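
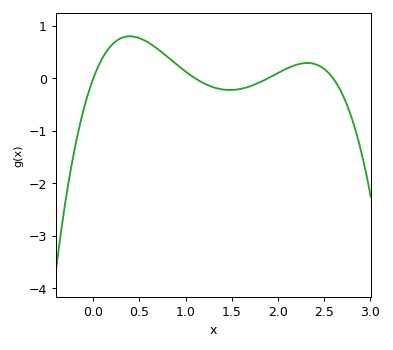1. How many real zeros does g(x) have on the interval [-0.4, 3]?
4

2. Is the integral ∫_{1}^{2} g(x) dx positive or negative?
negative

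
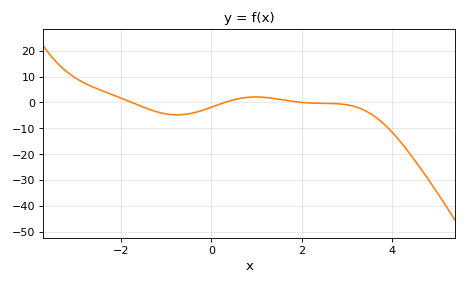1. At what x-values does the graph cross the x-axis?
-1.76, 0.293, 2.02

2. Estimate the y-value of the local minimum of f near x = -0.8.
-4.76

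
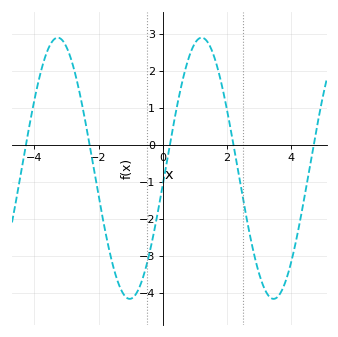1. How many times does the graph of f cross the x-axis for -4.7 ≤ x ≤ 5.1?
5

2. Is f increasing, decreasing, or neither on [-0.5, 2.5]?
neither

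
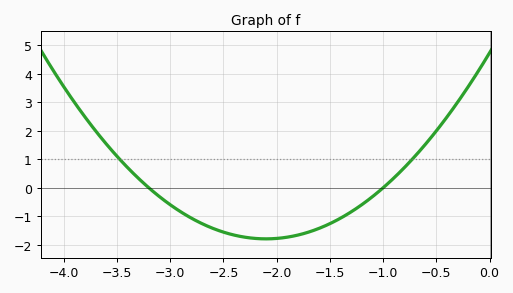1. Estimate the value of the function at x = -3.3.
0.34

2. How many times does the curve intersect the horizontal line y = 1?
2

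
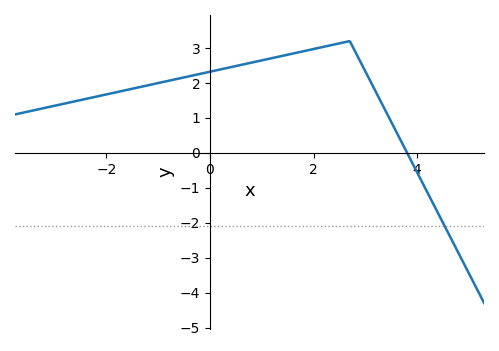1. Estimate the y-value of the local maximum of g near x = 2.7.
3.2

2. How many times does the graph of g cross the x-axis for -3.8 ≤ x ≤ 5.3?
1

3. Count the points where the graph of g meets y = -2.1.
1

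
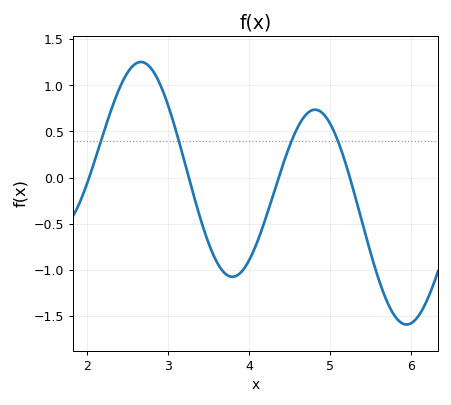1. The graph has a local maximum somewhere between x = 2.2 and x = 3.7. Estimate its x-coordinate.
2.7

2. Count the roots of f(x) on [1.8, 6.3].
4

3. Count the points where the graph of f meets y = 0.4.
4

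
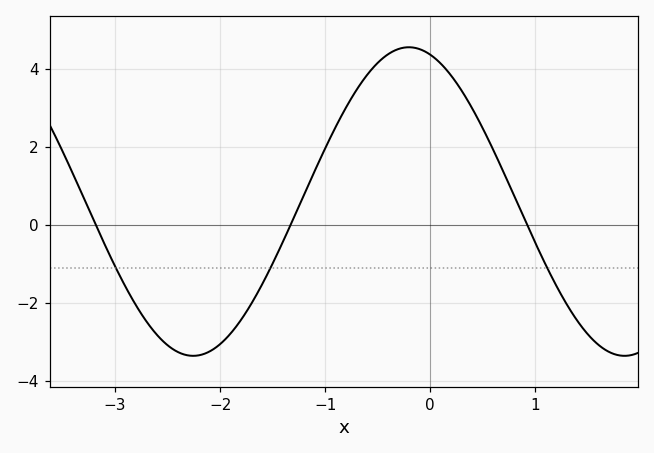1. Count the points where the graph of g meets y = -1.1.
3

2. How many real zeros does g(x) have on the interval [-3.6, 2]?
3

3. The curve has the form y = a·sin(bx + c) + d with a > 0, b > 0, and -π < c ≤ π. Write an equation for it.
y = 3.95sin(1.53x + 1.88) + 0.6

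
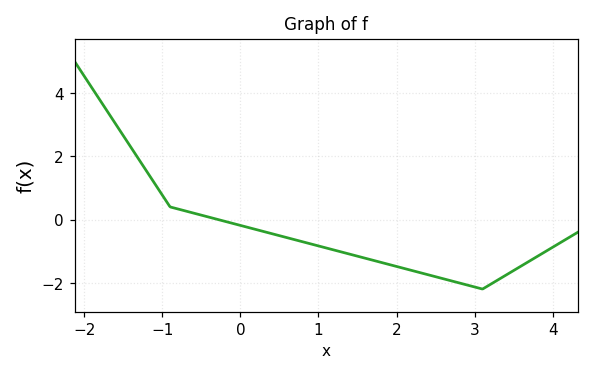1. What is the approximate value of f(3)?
-2.14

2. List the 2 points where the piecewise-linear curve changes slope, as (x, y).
(-0.9, 0.4); (3.1, -2.2)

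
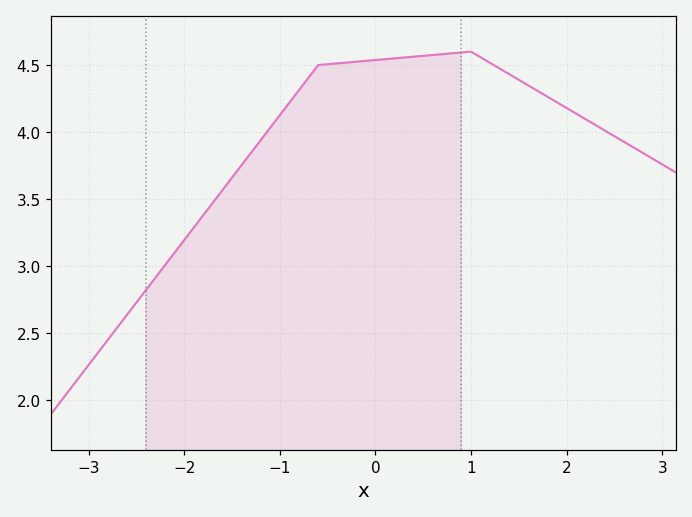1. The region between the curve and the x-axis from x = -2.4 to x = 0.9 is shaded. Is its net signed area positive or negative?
positive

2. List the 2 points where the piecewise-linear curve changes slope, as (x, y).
(-0.6, 4.5); (1, 4.6)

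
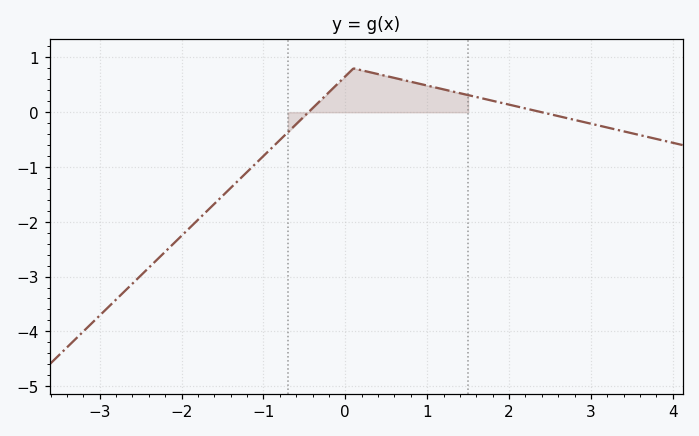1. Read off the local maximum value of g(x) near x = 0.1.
0.8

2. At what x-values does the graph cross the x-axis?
-0.4, 2.4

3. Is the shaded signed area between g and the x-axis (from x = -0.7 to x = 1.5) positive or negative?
positive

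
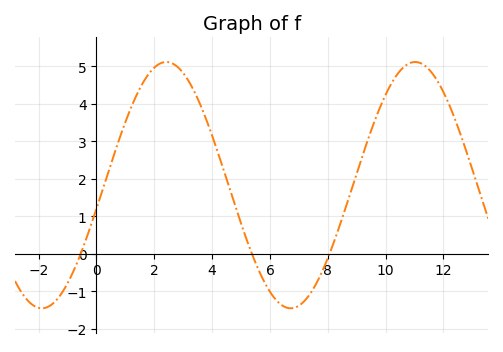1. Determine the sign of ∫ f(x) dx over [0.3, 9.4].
positive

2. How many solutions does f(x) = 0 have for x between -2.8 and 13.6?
3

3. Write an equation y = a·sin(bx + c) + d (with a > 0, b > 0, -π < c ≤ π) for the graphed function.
y = 3.29sin(0.73x - 0.19) + 1.83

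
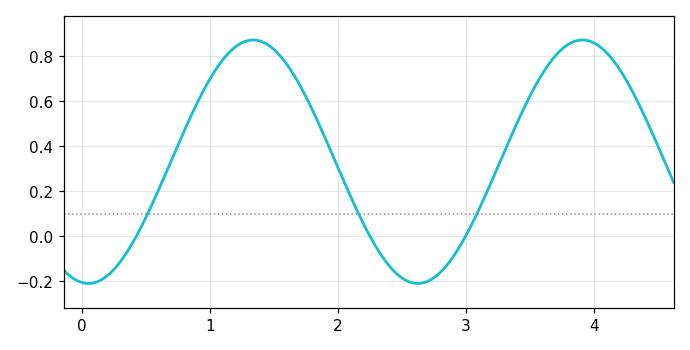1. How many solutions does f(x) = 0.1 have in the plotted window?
3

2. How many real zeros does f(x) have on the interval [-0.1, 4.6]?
3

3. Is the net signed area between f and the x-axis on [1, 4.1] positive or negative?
positive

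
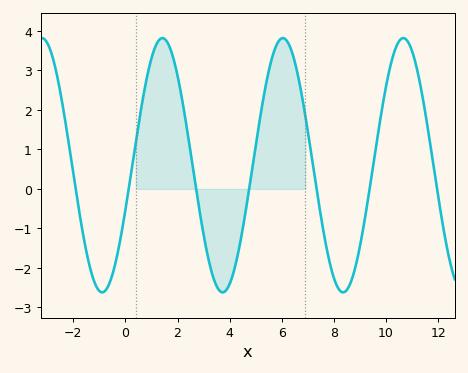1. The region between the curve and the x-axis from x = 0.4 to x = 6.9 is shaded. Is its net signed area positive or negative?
positive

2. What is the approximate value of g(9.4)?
0.1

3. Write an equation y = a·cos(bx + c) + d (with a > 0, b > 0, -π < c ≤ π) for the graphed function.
y = 3.22cos(1.4x - 1.9) + 0.6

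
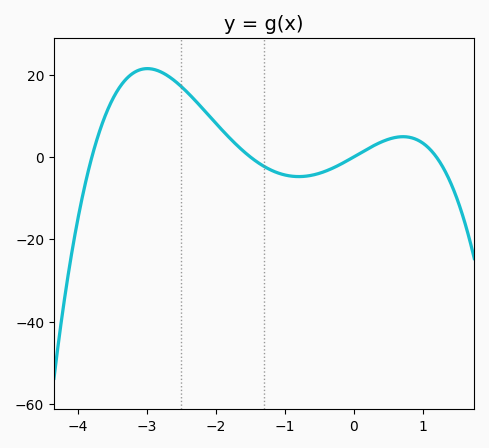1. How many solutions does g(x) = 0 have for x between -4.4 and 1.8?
4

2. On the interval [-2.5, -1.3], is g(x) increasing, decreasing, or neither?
decreasing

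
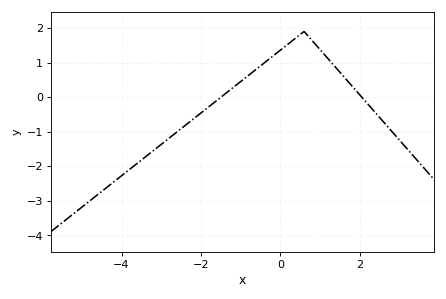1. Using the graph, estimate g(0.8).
1.64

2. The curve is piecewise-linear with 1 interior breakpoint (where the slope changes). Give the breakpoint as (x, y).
(0.6, 1.9)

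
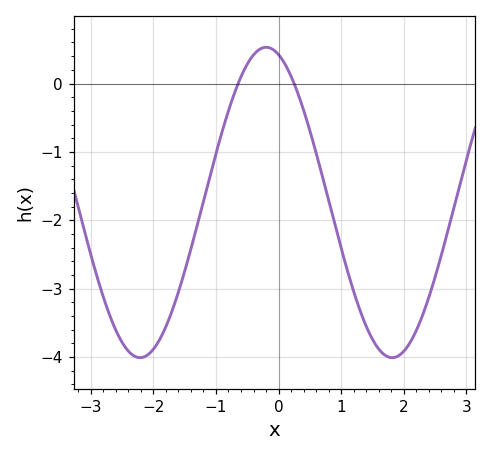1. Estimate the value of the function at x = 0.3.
-0.123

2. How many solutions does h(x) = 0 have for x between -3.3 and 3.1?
2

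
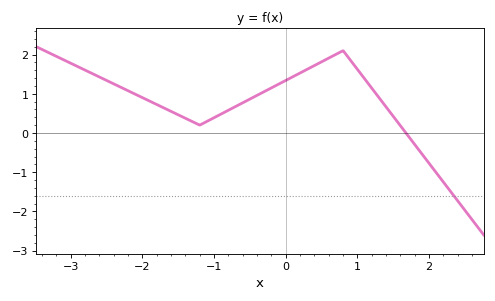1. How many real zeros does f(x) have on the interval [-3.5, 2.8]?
1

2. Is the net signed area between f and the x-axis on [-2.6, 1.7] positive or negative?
positive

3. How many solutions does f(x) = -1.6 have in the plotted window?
1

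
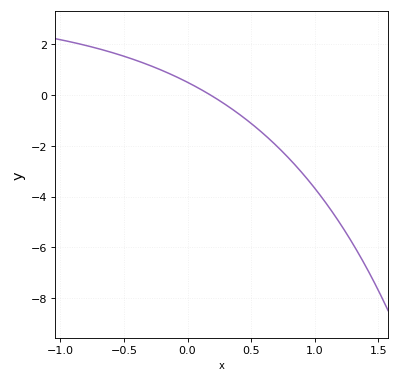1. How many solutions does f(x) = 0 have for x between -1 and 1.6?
1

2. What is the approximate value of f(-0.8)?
2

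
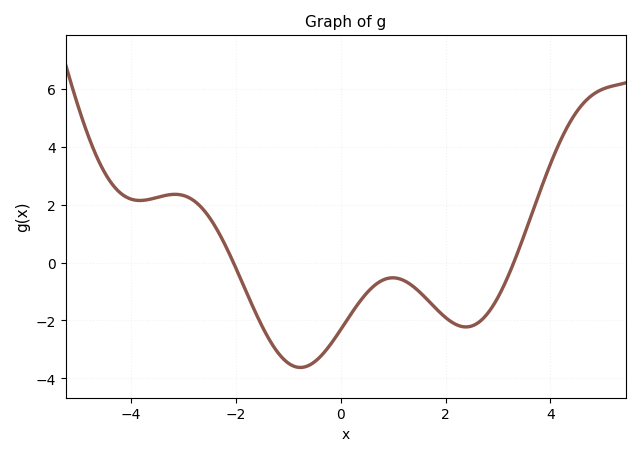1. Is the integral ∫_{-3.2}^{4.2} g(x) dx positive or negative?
negative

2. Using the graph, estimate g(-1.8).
-1.01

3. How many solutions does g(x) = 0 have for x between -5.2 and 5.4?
2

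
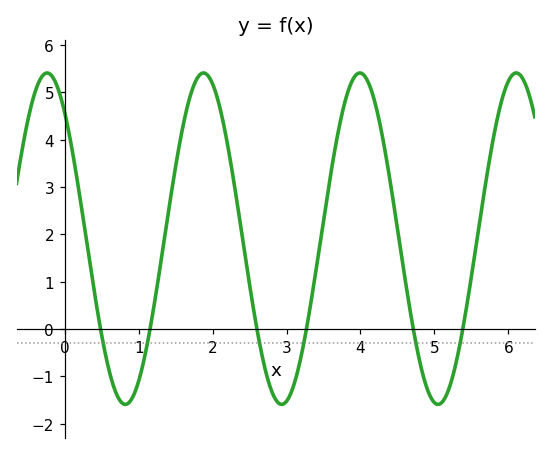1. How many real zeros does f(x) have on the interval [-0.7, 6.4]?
6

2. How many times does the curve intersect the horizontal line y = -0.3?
6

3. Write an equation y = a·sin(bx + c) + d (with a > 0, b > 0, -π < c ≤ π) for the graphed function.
y = 3.5sin(3x + 2.3) + 1.91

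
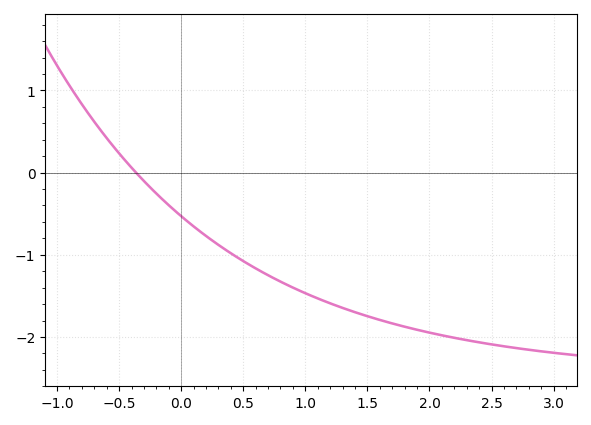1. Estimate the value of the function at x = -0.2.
-0.3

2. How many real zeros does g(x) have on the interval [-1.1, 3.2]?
1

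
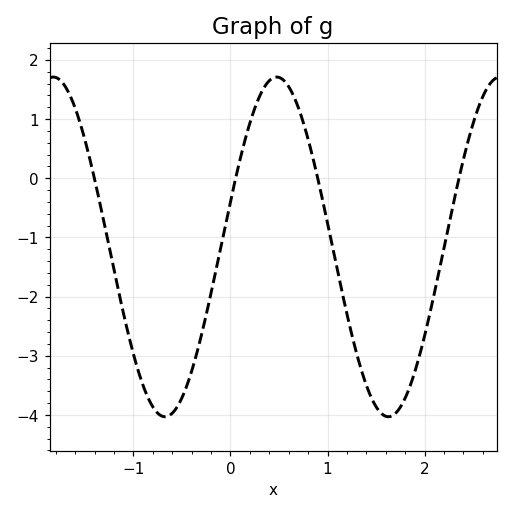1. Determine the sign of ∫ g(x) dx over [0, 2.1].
negative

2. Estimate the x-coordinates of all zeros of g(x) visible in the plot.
-1.4, 0.053, 0.899, 2.35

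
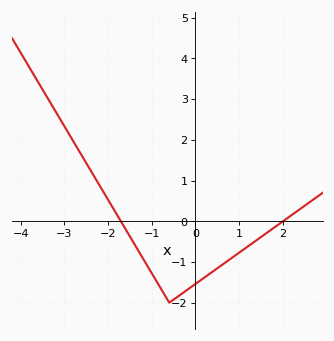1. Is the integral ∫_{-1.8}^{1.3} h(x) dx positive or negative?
negative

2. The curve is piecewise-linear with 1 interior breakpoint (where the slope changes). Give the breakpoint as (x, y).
(-0.6, -2)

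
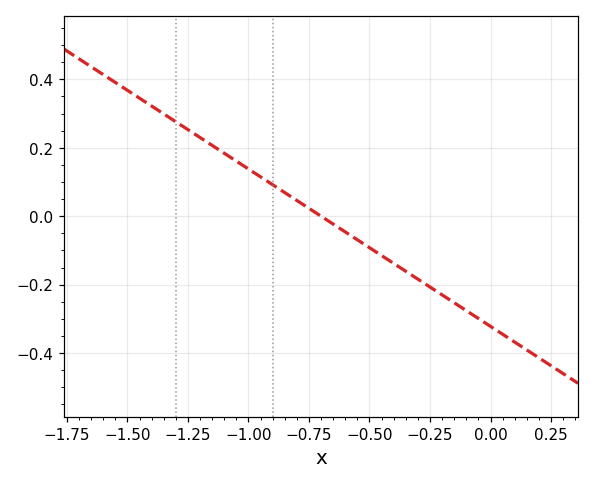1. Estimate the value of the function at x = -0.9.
0.092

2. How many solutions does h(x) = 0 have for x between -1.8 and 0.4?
1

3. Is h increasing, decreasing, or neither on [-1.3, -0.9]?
decreasing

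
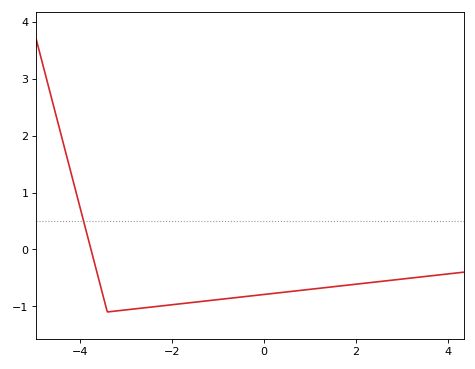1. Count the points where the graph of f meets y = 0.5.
1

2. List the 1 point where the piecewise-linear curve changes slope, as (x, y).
(-3.4, -1.1)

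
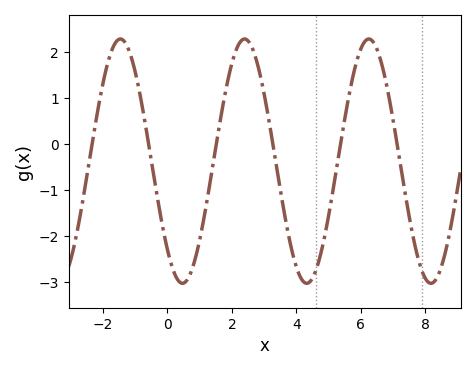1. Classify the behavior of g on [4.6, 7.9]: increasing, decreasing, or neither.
neither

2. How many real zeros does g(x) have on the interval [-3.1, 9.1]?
6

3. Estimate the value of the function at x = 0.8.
-2.64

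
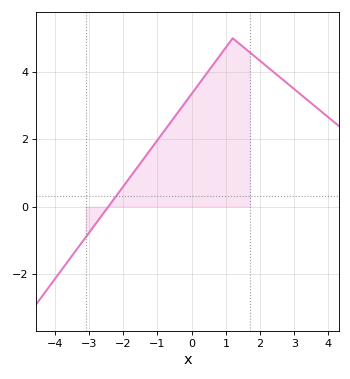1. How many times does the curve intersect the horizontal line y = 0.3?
1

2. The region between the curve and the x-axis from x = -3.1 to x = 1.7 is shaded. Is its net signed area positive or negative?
positive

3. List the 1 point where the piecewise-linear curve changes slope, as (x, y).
(1.2, 5)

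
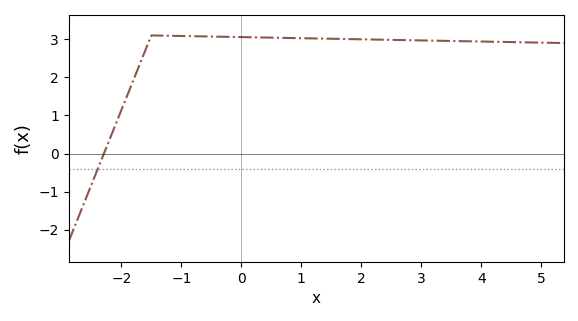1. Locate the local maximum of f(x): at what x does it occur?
-1.5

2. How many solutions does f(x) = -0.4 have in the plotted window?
1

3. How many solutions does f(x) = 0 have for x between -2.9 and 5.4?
1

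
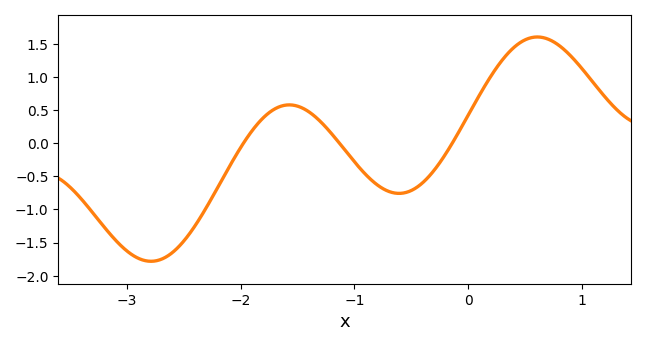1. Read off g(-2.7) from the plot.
-1.75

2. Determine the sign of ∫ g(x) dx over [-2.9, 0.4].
negative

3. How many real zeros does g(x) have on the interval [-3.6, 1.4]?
3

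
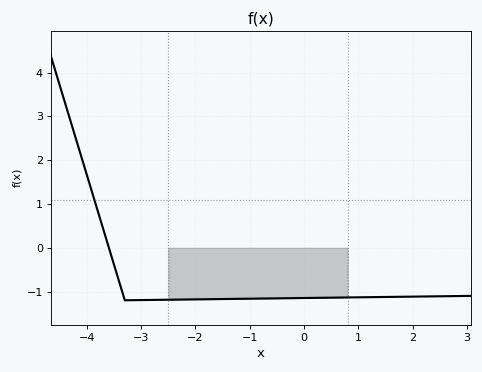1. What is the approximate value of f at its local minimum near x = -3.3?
-1.2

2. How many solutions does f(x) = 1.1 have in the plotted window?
1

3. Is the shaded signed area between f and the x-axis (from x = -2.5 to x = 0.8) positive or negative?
negative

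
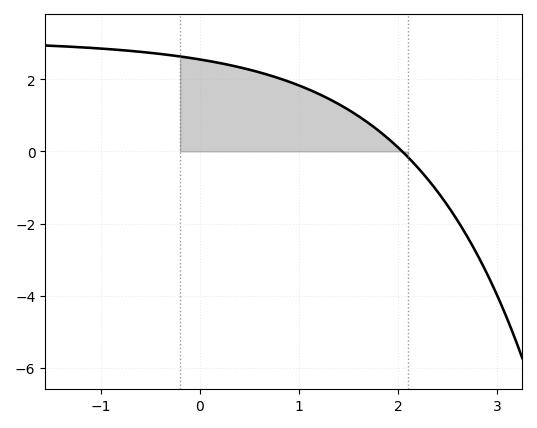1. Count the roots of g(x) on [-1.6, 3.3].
1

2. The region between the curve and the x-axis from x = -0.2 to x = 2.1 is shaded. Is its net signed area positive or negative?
positive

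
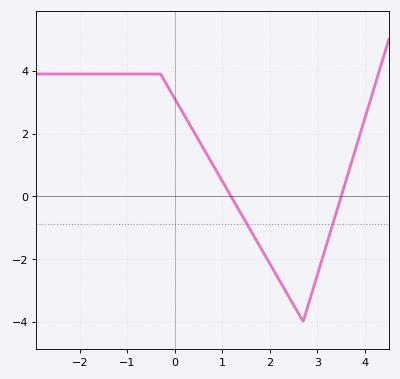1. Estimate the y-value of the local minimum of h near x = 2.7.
-4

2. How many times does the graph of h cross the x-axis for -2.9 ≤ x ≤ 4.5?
2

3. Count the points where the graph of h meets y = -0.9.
2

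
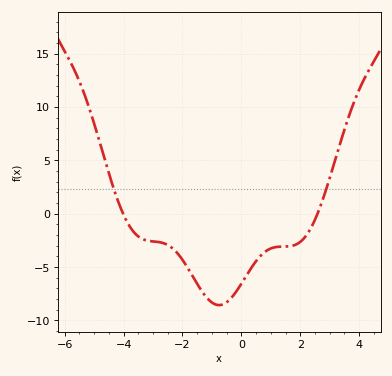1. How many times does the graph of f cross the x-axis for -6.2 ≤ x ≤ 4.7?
2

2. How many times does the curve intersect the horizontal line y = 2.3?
2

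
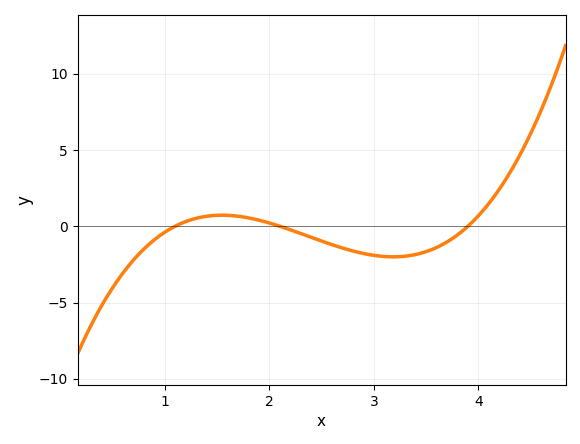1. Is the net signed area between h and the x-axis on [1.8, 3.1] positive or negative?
negative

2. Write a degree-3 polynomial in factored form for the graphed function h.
y = 1.24(x - 1.1)(x - 2.1)(x - 3.9)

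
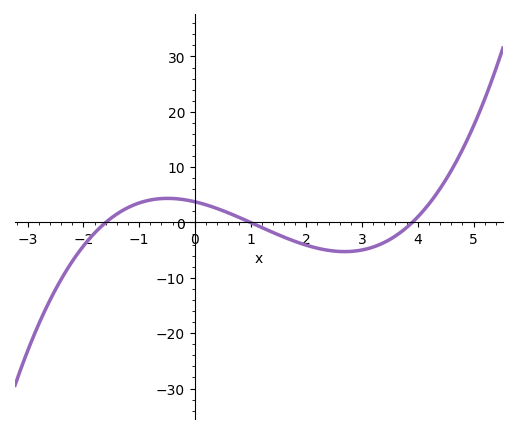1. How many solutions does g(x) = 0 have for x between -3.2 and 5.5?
3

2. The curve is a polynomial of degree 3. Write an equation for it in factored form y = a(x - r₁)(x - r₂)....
y = 0.6(x + 1.6)(x - 1)(x - 3.9)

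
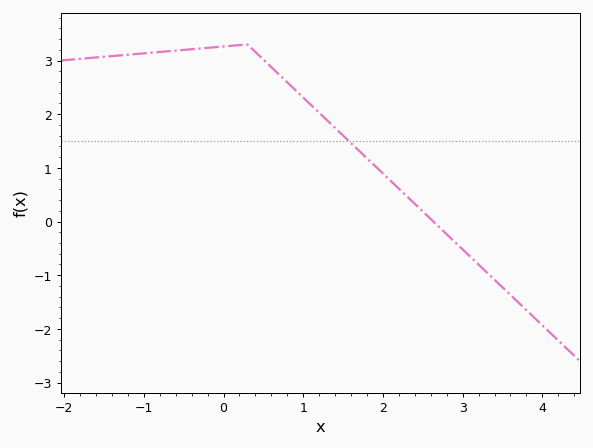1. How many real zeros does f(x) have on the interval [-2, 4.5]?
1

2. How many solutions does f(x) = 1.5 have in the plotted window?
1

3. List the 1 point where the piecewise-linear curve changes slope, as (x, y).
(0.3, 3.3)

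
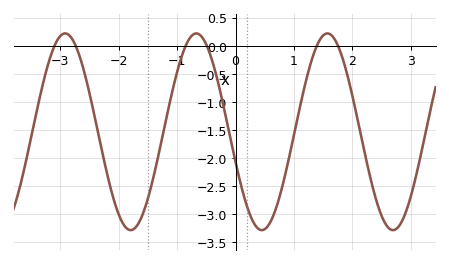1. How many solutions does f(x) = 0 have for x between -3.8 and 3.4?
6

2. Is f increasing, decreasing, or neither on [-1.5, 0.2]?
neither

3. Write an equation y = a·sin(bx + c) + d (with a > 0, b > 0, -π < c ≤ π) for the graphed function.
y = 1.75sin(2.8x - 2.83) - 1.53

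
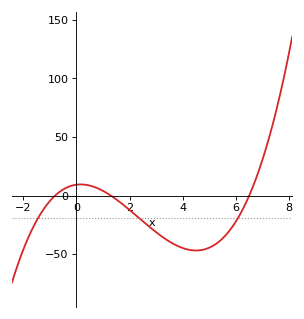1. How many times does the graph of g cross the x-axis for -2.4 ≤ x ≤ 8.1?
3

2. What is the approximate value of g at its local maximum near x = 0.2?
10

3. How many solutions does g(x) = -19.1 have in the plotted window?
3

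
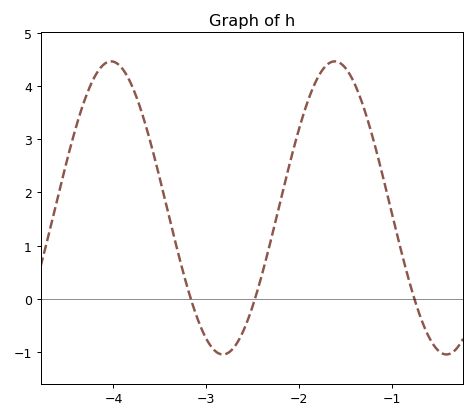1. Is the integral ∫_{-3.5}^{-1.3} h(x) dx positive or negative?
positive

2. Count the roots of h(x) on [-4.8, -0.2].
3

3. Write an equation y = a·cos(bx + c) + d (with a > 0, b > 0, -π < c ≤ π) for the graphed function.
y = 2.75cos(2.6x - 2.1) + 1.71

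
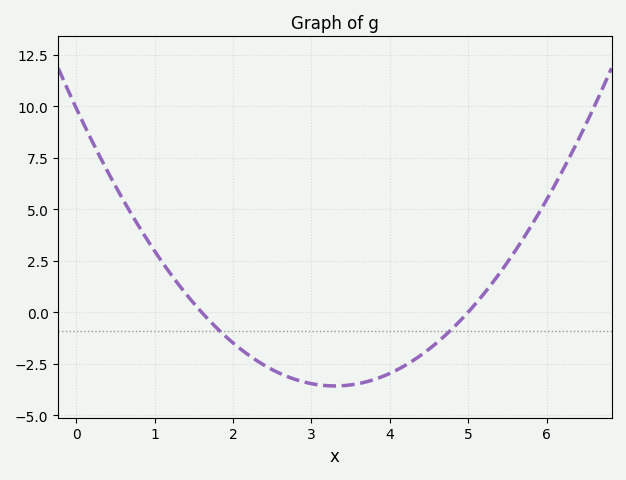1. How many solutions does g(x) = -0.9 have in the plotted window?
2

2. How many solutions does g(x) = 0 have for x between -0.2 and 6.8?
2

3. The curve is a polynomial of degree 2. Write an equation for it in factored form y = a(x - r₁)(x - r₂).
y = 1.24(x - 1.6)(x - 5)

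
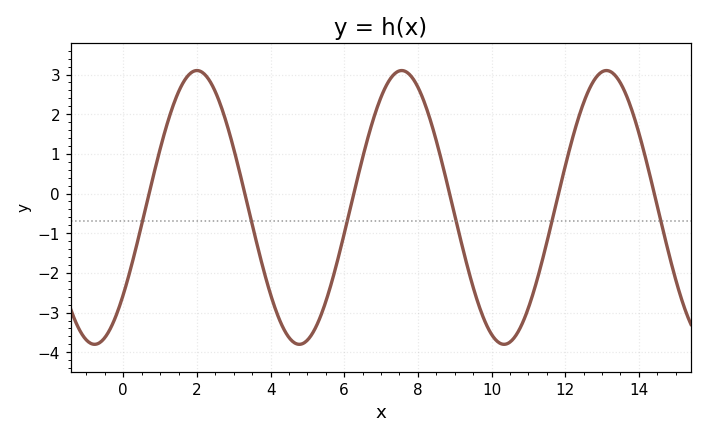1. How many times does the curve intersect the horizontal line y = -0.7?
6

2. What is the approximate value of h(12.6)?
2.5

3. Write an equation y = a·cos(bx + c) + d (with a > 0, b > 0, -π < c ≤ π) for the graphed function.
y = 3.45cos(1.1x - 2.3) - 0.35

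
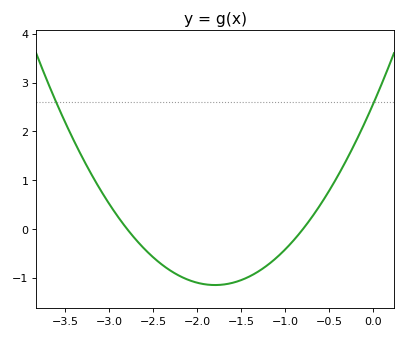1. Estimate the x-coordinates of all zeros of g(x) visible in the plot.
-2.8, -0.8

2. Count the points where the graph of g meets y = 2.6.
2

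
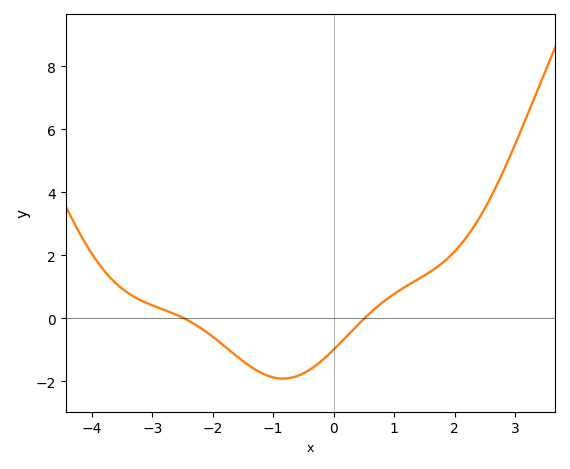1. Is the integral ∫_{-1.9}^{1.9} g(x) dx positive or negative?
negative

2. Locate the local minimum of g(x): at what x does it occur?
-0.8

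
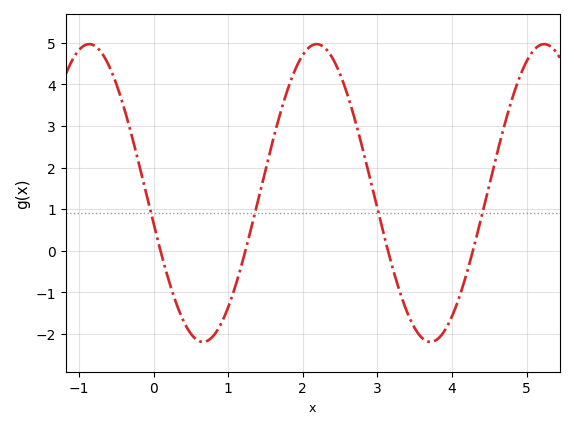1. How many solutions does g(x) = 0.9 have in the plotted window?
4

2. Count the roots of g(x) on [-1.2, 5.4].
4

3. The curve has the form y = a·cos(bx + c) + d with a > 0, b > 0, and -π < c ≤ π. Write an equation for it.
y = 3.58cos(2.06x + 1.78) + 1.39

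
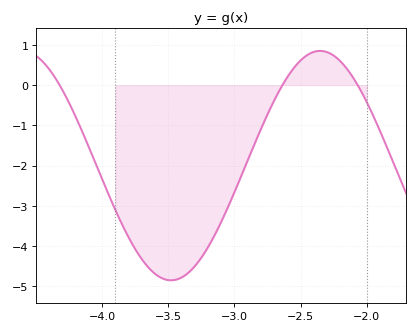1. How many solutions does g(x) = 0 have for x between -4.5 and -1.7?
3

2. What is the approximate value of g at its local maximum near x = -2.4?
0.8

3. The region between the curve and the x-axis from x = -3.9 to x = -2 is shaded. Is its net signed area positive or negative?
negative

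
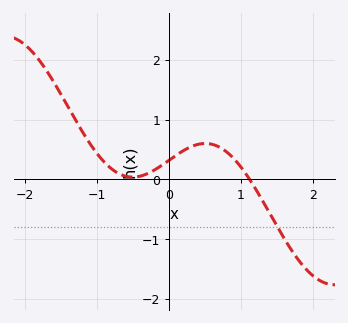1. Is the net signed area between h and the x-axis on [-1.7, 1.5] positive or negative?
positive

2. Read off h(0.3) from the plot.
0.5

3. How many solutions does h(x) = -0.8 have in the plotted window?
1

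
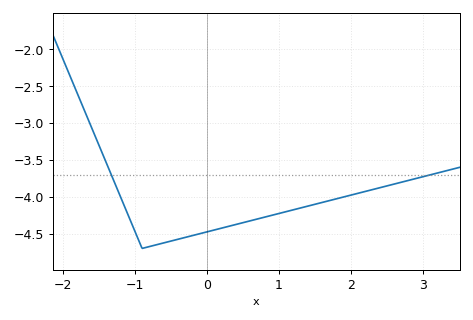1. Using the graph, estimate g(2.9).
-3.75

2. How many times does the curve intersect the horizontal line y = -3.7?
2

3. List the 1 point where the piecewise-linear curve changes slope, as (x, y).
(-0.9, -4.7)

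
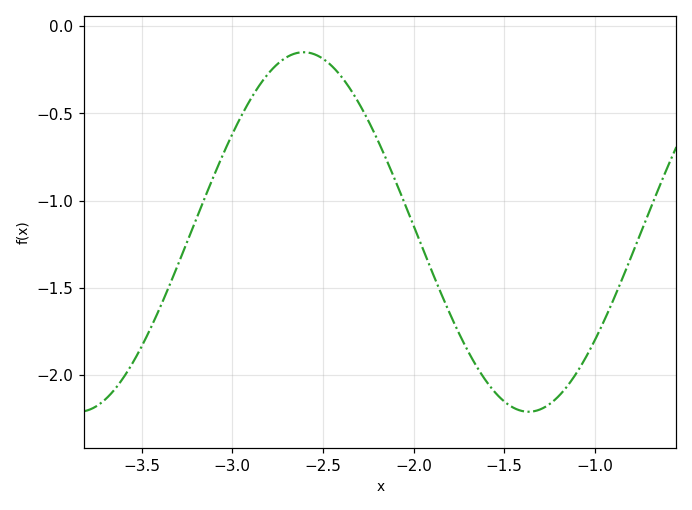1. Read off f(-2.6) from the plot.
-0.15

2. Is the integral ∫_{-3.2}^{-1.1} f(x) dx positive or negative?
negative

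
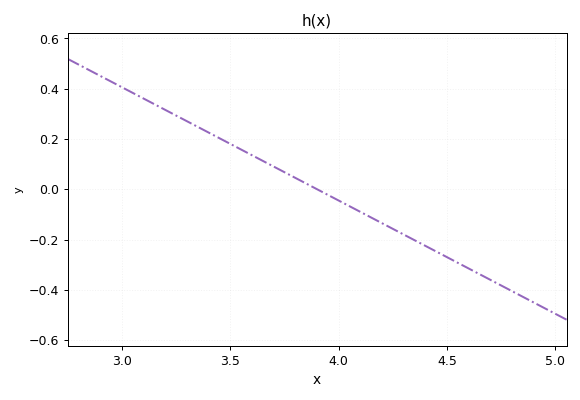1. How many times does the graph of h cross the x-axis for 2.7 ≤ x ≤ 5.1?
1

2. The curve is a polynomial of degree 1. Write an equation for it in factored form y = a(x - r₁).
y = -0.45(x - 3.9)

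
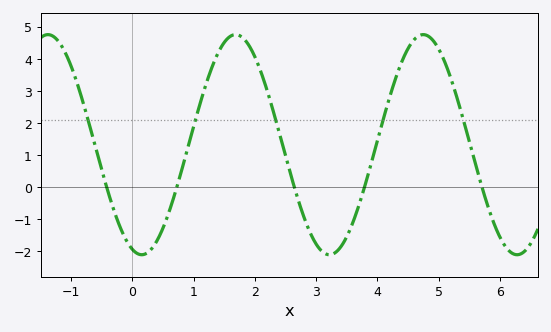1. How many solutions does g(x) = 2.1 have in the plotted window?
5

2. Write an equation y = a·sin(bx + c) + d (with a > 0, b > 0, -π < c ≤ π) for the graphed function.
y = 3.43sin(2.05x - 1.88) + 1.32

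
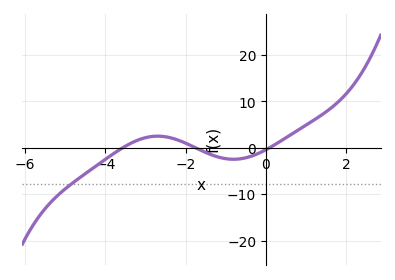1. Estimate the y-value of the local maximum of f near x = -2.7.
2.52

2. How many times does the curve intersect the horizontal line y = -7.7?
1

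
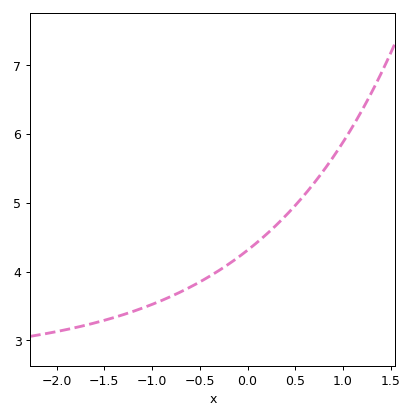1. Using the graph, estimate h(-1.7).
3.22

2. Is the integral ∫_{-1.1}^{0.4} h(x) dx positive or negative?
positive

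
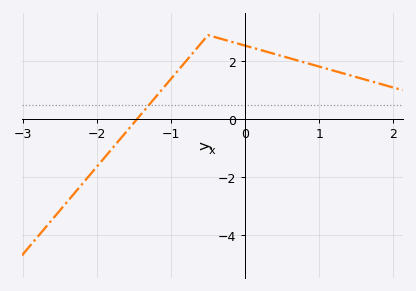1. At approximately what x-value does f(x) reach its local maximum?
-0.498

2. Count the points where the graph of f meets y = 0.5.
1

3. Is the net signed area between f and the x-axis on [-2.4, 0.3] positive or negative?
positive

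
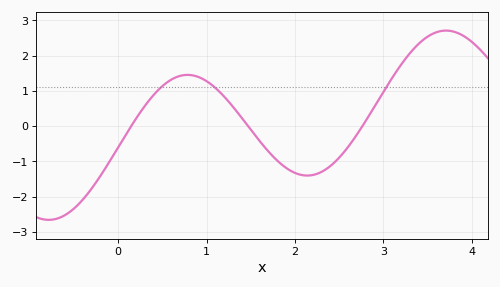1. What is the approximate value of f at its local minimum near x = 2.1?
-1.4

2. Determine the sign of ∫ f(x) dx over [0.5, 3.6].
positive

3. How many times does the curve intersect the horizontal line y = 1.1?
3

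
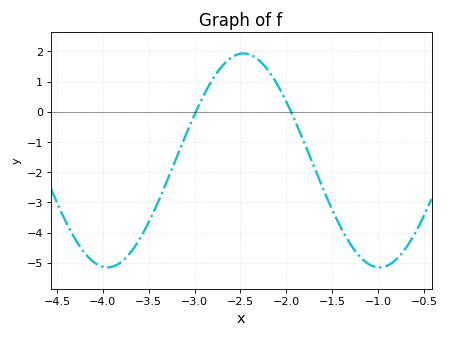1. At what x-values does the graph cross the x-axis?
-2.99, -1.95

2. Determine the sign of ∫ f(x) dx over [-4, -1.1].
negative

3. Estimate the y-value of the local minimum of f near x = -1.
-5.15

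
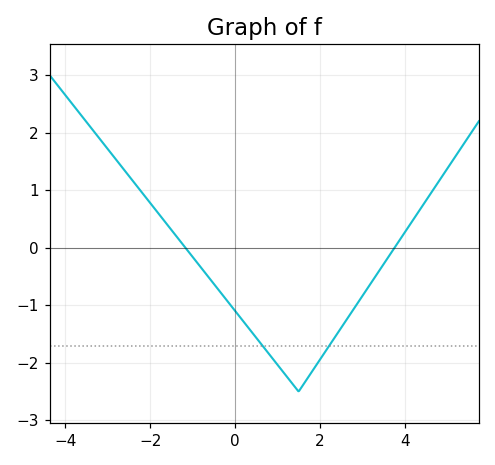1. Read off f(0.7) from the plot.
-1.8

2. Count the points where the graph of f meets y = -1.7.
2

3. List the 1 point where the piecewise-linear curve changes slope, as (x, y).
(1.5, -2.5)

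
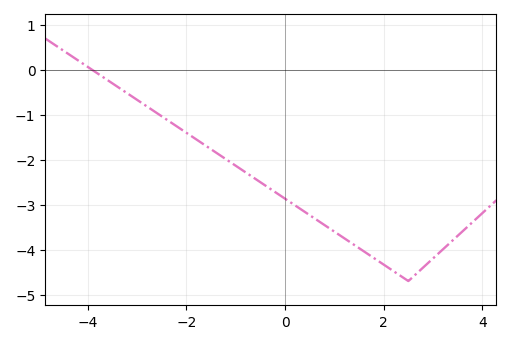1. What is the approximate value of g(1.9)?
-4.26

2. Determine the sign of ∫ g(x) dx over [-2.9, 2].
negative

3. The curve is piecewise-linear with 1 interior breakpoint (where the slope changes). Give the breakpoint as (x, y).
(2.5, -4.7)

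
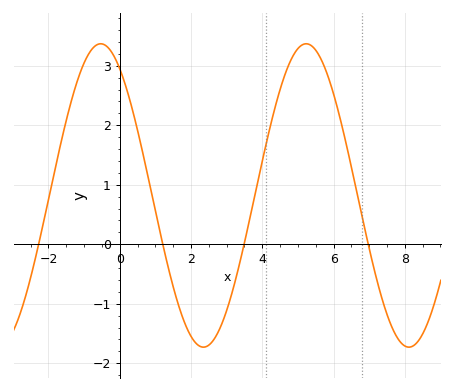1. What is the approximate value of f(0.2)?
2.6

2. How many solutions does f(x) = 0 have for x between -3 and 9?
4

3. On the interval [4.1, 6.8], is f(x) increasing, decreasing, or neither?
neither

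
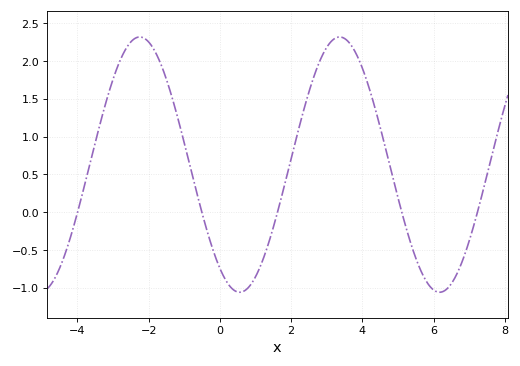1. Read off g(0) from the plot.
-0.75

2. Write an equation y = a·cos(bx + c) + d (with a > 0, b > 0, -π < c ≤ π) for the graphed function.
y = 1.69cos(1.1x + 2.5) + 0.63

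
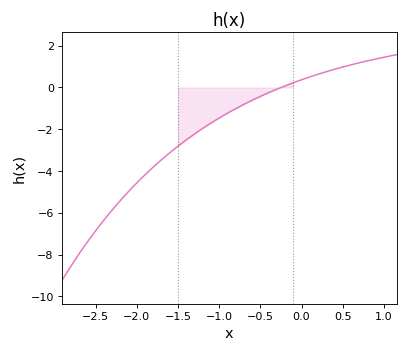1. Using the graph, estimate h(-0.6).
-0.611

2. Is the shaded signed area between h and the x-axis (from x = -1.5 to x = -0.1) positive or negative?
negative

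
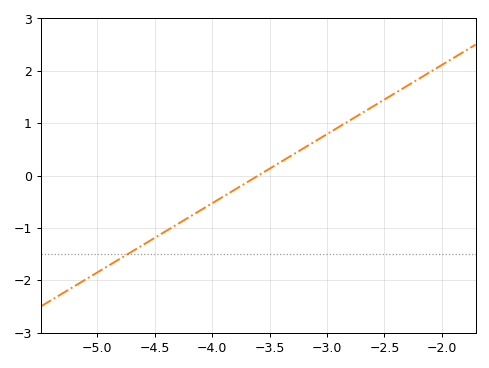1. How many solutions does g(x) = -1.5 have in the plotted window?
1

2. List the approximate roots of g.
-3.6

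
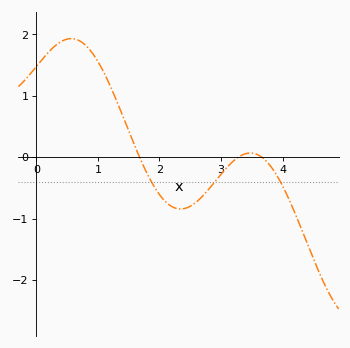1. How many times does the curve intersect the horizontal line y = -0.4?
3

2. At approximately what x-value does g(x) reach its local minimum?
2.3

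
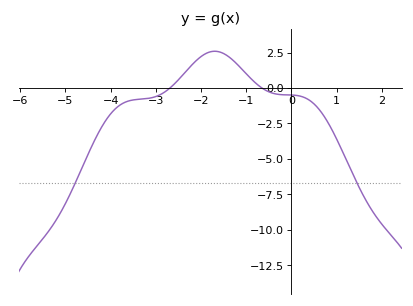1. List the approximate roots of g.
-2.69, -0.653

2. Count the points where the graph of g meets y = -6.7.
2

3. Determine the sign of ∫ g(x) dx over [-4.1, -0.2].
positive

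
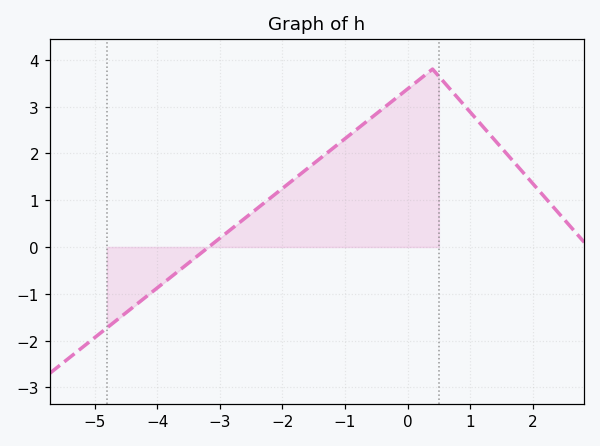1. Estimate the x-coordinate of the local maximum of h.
0.4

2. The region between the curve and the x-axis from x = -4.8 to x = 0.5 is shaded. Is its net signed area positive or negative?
positive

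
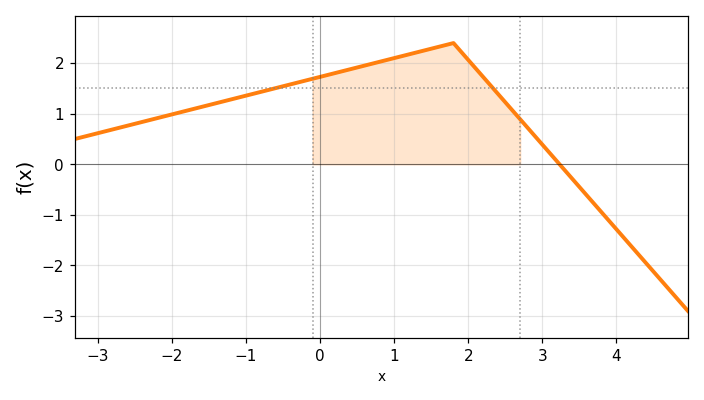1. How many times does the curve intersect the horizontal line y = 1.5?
2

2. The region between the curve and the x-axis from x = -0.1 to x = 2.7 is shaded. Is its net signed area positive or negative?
positive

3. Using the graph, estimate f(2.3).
1.56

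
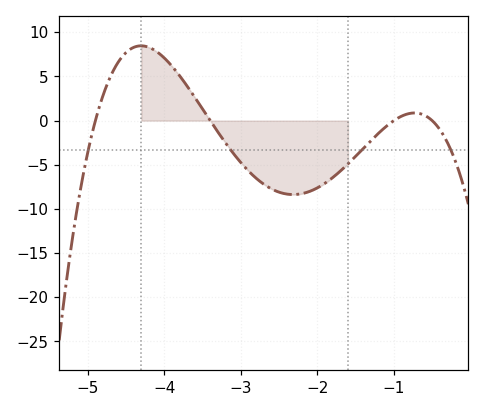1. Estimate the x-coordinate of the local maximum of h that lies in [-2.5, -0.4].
-0.7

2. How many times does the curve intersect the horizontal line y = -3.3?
4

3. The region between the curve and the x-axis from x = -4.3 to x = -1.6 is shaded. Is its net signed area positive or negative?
negative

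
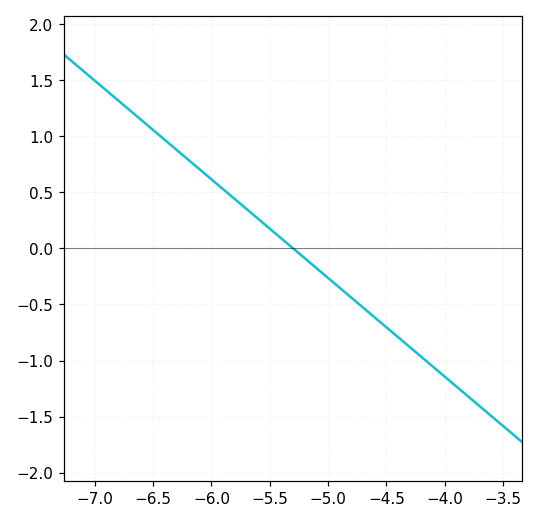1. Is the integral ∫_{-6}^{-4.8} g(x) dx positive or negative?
positive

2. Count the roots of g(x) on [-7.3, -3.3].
1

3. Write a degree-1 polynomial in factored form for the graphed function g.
y = -0.88(x + 5.3)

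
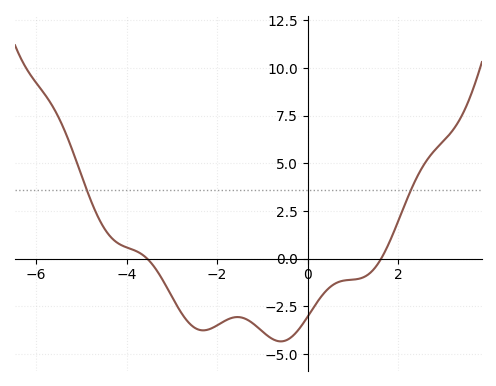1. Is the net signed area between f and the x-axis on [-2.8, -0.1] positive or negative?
negative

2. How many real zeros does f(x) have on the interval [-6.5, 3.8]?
2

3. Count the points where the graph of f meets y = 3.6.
2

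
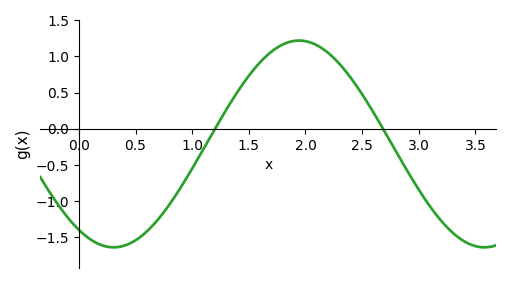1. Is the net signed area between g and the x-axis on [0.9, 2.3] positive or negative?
positive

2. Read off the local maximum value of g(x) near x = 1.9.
1.2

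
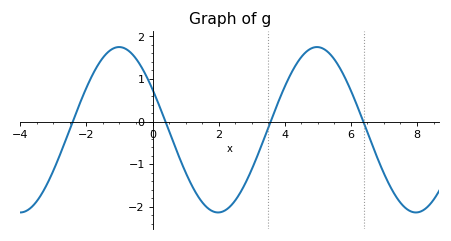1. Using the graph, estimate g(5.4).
1.56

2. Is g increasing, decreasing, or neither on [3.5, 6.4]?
neither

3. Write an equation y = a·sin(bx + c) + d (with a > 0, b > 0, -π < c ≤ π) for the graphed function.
y = 1.94sin(1.05x + 2.63) - 0.19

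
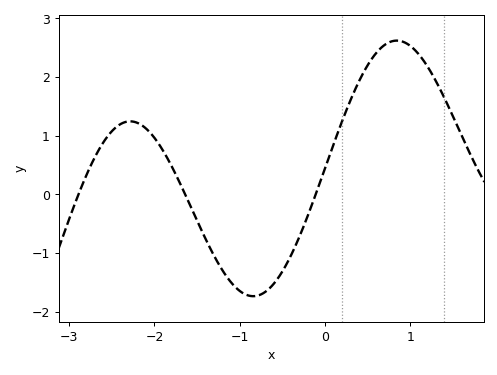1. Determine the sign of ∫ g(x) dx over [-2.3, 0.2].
negative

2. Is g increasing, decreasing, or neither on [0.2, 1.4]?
neither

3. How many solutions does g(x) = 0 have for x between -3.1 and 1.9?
3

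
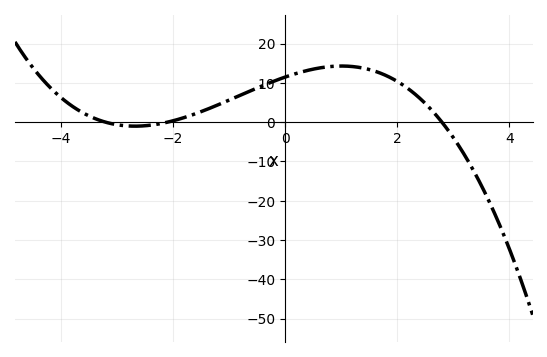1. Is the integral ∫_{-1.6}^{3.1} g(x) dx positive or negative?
positive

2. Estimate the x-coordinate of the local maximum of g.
1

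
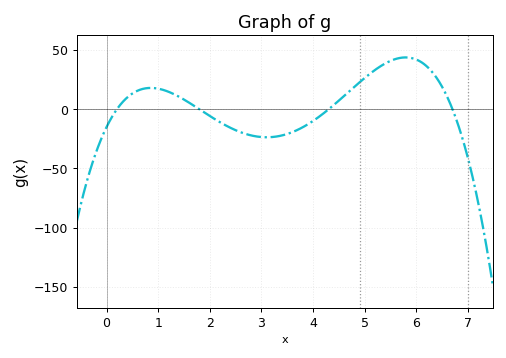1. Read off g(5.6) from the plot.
42.5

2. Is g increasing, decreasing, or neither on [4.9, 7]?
neither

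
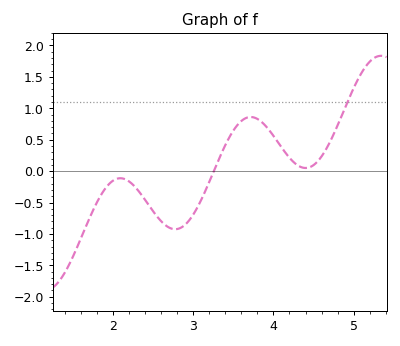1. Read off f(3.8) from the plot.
0.831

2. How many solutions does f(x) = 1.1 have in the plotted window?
1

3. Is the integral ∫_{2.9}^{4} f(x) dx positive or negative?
positive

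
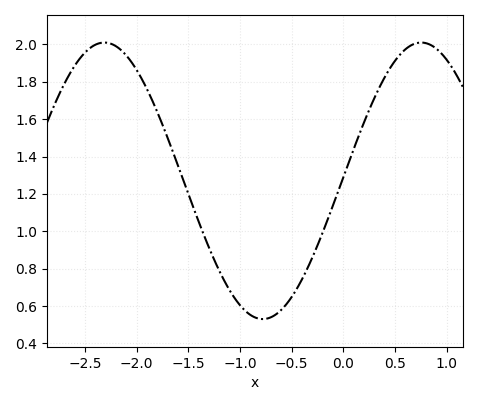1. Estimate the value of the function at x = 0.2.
1.58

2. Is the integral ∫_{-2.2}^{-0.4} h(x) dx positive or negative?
positive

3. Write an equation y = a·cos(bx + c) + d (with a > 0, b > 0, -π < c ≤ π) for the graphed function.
y = 0.74cos(2x - 1.5) + 1.27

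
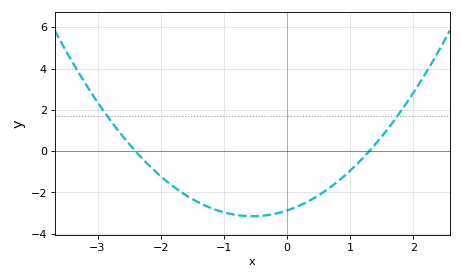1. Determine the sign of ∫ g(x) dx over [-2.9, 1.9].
negative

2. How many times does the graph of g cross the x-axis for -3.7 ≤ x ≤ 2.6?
2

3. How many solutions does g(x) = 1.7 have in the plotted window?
2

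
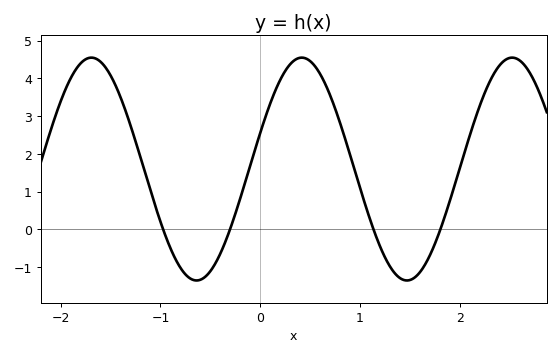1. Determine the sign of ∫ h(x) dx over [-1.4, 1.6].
positive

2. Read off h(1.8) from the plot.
-0.035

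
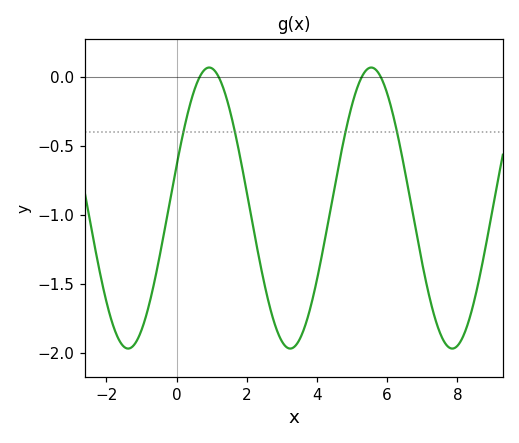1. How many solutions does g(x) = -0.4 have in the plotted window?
4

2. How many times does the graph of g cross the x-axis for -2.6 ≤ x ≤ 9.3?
4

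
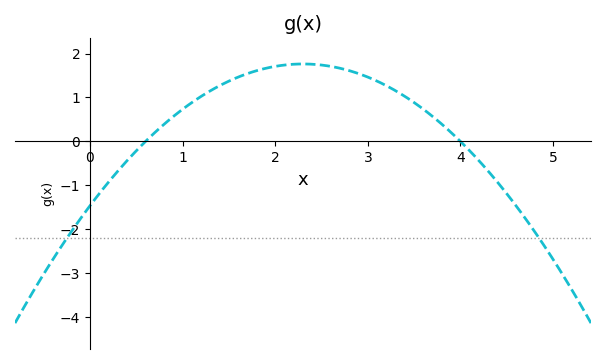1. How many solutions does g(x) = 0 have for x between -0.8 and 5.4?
2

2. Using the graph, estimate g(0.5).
-0.214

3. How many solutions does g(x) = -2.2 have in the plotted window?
2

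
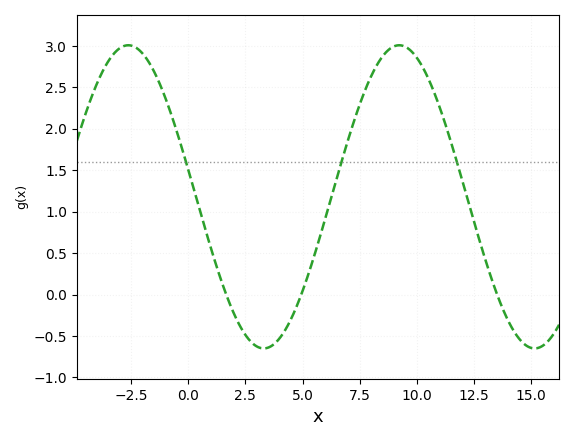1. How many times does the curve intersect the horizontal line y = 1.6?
3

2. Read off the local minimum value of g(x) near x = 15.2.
-0.65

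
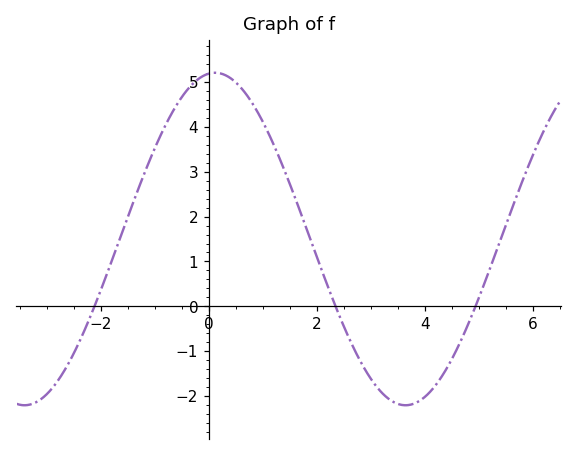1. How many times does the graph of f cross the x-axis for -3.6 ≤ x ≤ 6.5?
3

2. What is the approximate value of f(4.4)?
-1.4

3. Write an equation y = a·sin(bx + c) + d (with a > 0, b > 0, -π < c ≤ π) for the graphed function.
y = 3.7sin(0.89x + 1.5) + 1.5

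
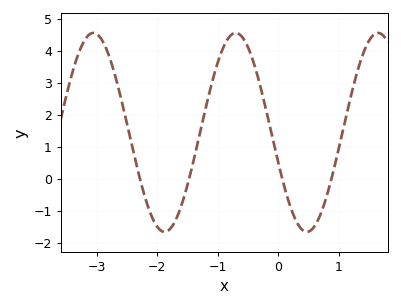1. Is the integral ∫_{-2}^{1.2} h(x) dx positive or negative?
positive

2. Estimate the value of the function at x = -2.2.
-0.573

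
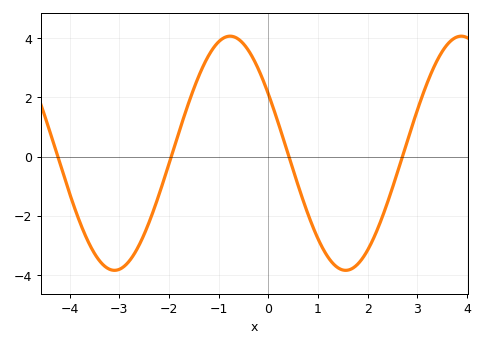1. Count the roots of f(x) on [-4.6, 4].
4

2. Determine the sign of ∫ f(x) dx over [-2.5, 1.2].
positive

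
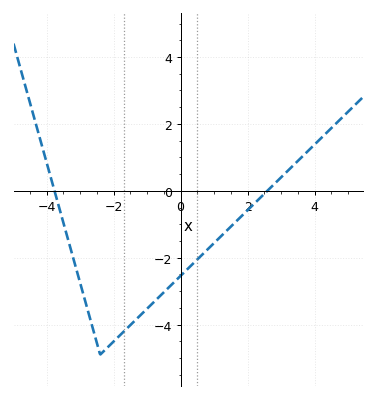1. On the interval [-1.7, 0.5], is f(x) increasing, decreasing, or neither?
increasing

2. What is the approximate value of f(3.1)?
0.501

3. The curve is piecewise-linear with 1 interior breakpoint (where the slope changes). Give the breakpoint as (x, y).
(-2.4, -4.9)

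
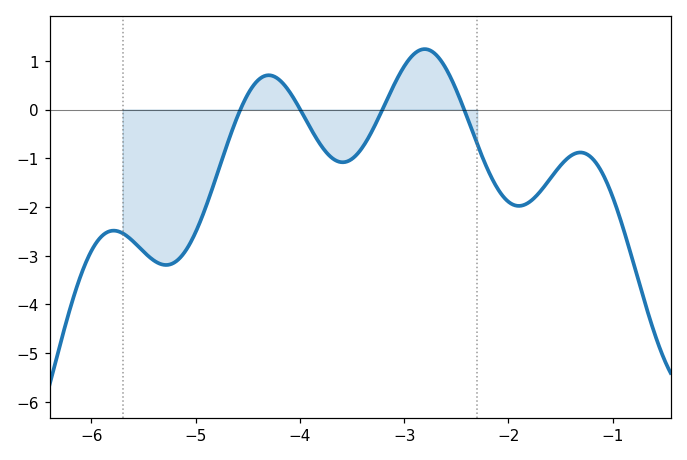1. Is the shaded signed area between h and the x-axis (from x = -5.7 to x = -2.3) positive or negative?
negative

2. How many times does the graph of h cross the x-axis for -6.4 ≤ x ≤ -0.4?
4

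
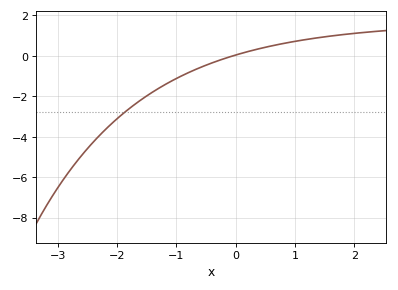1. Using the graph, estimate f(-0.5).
-0.462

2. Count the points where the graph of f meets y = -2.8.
1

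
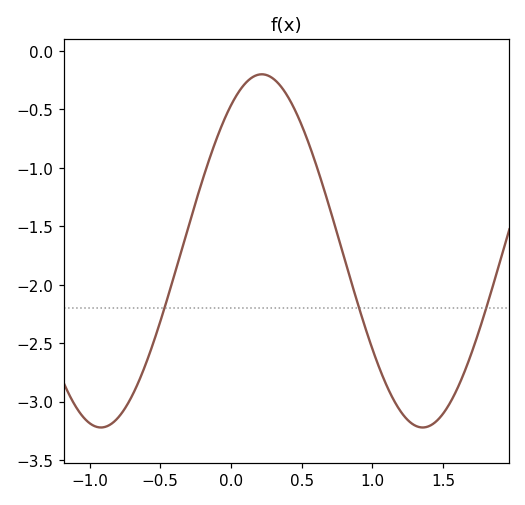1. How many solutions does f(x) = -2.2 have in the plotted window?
3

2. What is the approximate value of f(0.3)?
-0.25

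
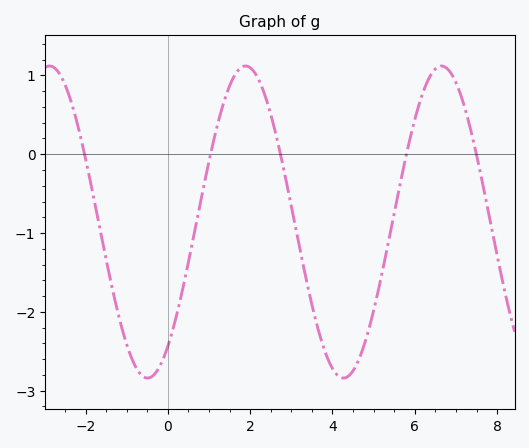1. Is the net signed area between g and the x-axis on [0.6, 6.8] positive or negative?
negative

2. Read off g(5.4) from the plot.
-1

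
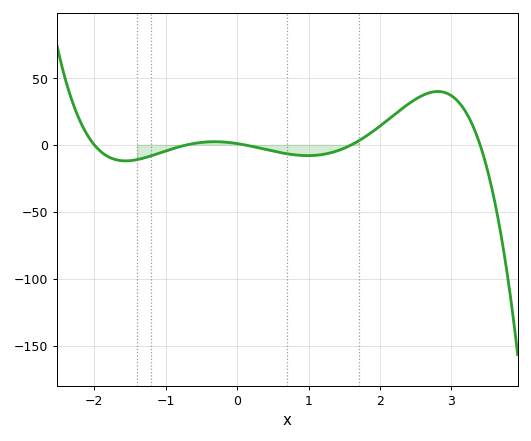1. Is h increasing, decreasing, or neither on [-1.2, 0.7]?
neither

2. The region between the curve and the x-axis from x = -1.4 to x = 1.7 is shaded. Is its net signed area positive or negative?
negative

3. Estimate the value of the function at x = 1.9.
10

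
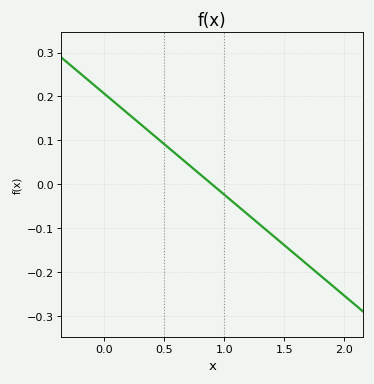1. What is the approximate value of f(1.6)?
-0.161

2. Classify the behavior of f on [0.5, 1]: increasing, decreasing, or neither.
decreasing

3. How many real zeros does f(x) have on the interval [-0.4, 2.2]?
1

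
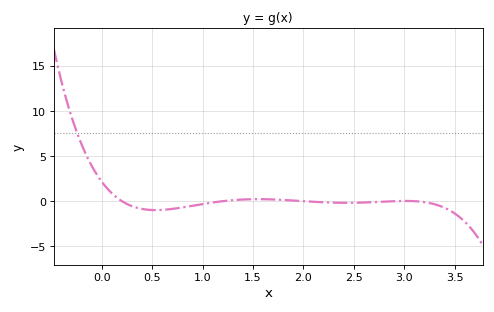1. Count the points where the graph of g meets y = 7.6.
1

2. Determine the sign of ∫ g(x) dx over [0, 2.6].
negative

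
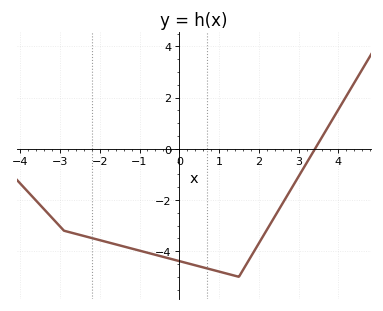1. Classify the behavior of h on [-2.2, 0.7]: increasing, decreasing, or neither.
decreasing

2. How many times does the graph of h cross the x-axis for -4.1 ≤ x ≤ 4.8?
1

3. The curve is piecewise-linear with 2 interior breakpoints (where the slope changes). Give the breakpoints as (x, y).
(-2.9, -3.2); (1.5, -5)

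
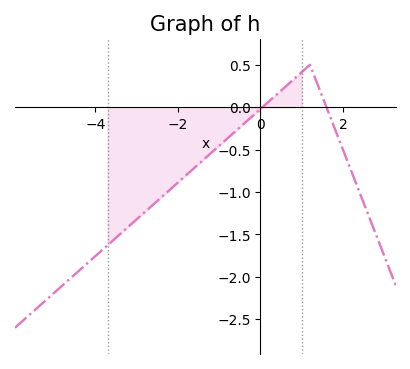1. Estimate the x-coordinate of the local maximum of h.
1.2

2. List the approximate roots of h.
0.047, 1.6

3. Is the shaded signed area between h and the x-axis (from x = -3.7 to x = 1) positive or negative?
negative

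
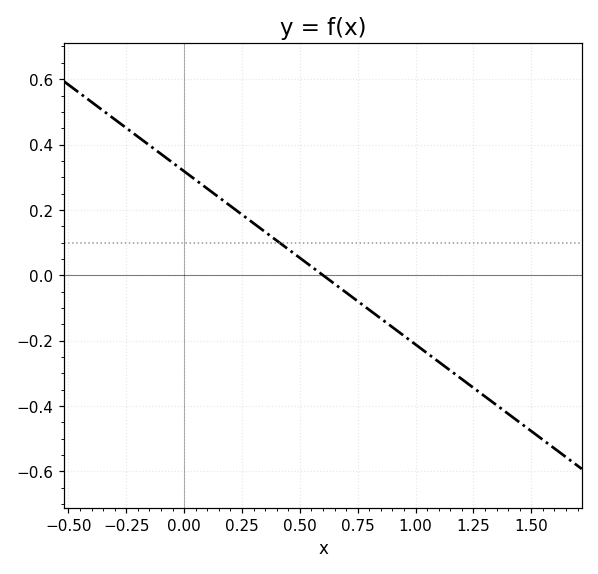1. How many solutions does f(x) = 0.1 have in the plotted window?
1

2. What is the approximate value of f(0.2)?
0.22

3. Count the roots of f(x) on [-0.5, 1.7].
1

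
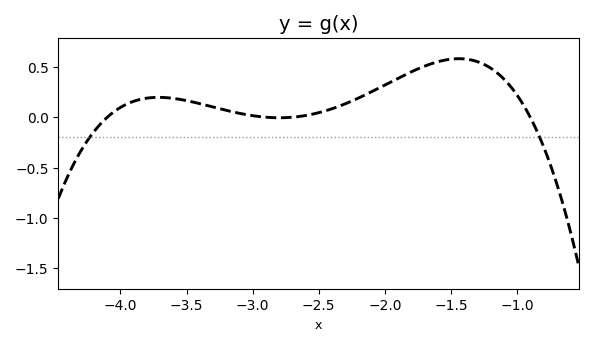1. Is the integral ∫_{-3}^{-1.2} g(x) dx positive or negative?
positive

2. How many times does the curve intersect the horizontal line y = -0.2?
2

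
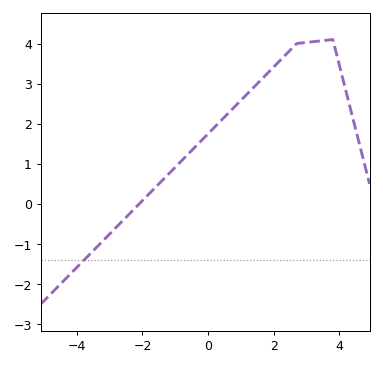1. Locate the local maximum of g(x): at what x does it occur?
3.8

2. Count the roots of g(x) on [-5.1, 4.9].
1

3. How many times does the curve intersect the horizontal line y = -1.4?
1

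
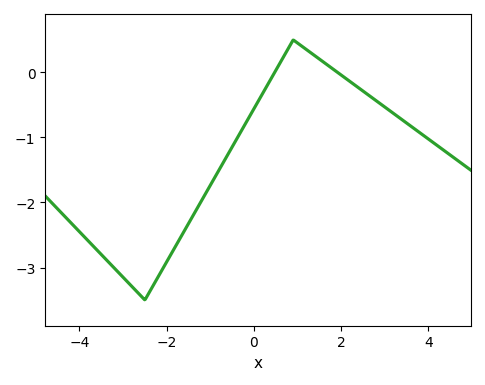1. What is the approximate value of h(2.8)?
-0.435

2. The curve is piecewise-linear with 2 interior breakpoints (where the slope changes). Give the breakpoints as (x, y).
(-2.5, -3.5); (0.9, 0.5)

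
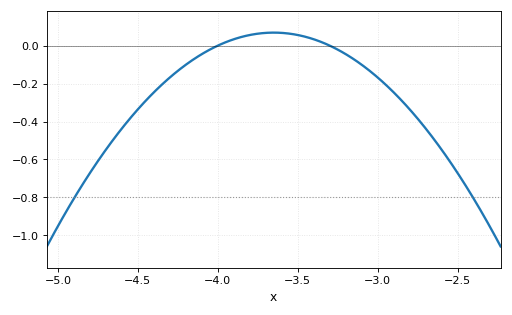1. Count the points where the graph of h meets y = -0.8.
2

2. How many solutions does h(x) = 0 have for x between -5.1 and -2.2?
2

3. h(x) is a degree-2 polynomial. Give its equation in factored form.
y = -0.56(x + 4)(x + 3.3)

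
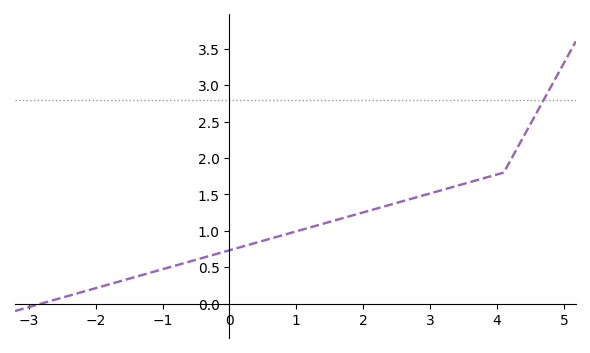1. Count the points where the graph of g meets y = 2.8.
1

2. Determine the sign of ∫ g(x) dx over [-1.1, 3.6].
positive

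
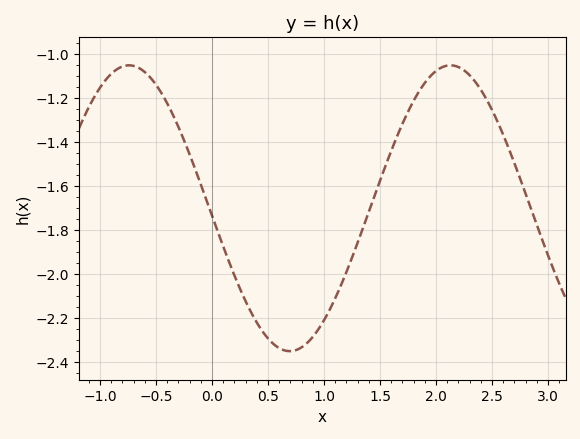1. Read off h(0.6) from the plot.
-2.34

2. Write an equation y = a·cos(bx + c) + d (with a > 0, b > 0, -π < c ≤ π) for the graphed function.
y = 0.65cos(2.19x + 1.62) - 1.7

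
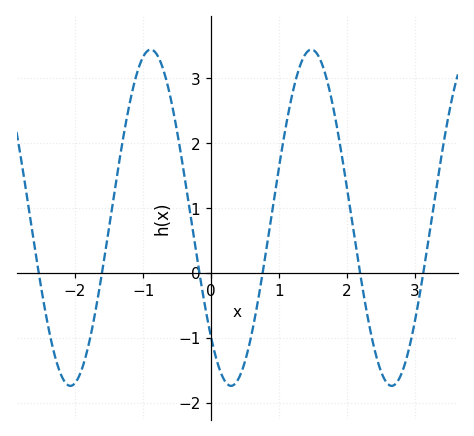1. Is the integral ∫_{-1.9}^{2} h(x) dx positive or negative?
positive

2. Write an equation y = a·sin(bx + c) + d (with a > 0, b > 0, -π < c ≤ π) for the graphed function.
y = 2.59sin(2.66x - 2.35) + 0.85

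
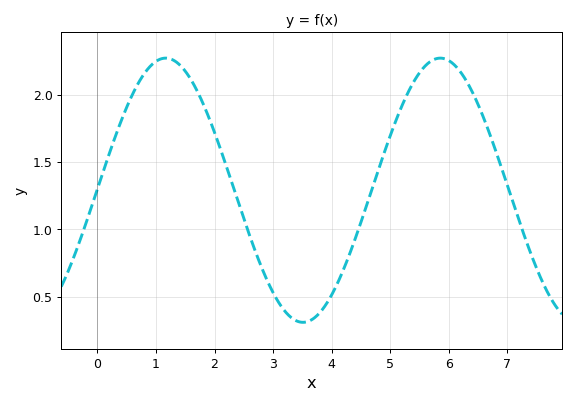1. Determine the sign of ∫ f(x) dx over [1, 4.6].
positive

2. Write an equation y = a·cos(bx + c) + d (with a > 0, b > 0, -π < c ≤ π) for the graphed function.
y = 0.98cos(1.3x - 1.6) + 1.29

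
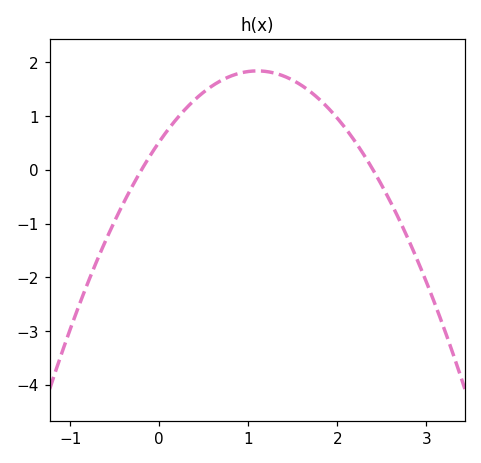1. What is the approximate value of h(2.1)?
0.752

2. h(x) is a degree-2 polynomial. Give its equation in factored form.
y = -1.09(x + 0.2)(x - 2.4)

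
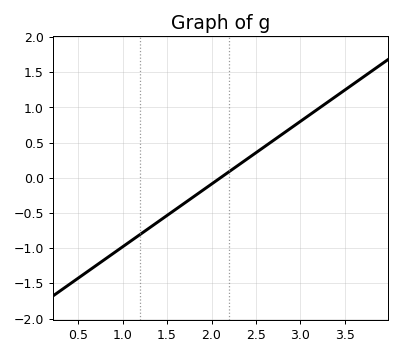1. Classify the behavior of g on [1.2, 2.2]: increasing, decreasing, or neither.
increasing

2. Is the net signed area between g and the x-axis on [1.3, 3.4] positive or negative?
positive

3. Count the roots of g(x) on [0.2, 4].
1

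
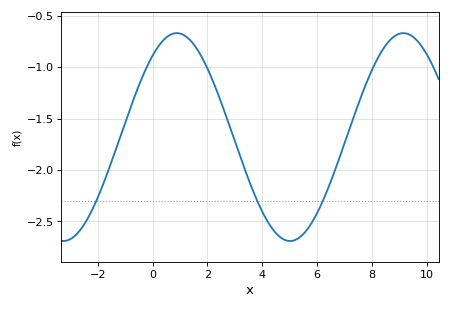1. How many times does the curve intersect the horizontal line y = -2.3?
3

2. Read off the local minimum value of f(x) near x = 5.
-2.69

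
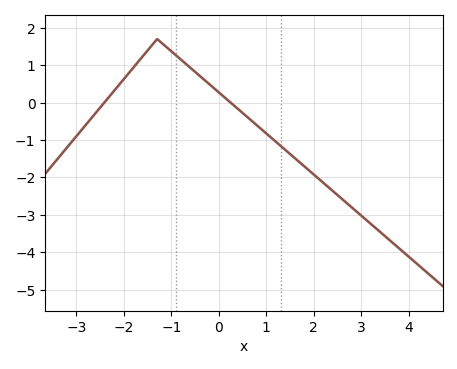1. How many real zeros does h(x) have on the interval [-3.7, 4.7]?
2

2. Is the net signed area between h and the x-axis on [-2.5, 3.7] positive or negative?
negative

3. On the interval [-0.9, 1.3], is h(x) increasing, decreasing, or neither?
decreasing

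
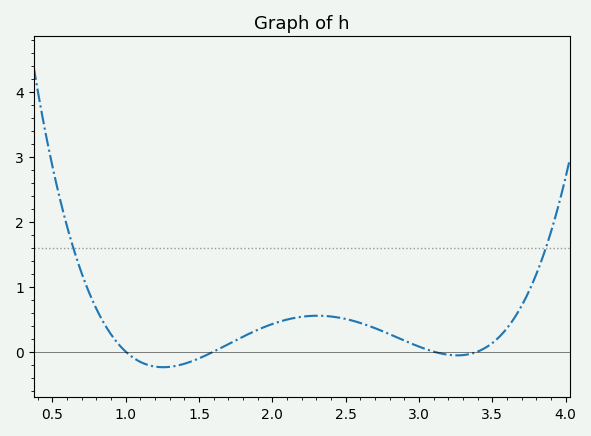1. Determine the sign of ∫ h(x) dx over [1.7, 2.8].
positive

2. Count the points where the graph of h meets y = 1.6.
2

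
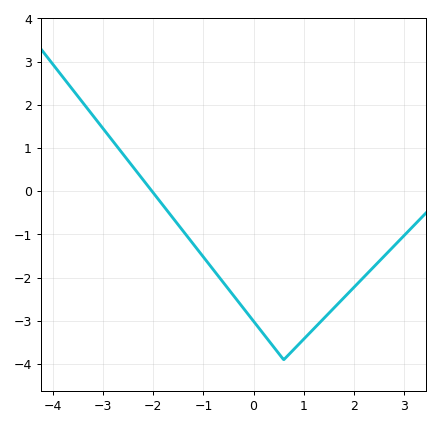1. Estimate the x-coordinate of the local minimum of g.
0.599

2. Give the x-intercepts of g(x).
-2.03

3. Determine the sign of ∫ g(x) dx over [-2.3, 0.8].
negative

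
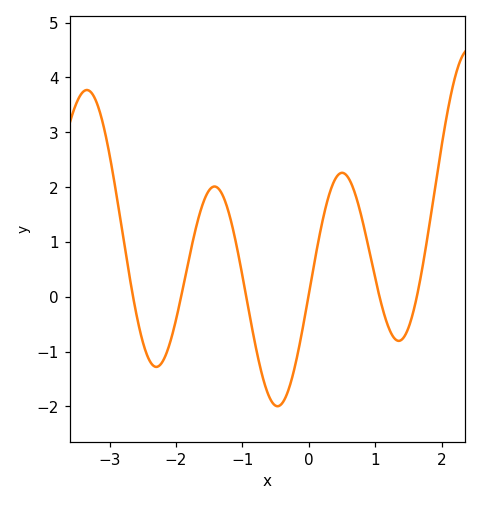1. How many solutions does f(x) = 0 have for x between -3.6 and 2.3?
6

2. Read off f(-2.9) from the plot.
1.89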